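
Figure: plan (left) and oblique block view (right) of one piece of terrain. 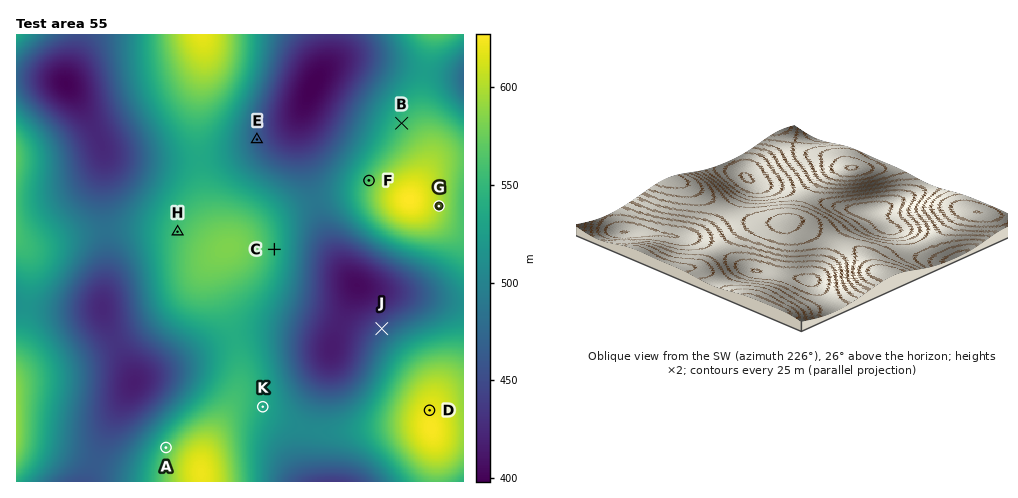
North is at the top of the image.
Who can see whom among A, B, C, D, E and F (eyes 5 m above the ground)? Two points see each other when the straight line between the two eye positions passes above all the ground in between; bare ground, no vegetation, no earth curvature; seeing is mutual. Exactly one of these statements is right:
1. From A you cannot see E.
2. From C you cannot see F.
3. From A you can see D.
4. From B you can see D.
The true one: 1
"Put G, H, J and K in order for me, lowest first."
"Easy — J K H G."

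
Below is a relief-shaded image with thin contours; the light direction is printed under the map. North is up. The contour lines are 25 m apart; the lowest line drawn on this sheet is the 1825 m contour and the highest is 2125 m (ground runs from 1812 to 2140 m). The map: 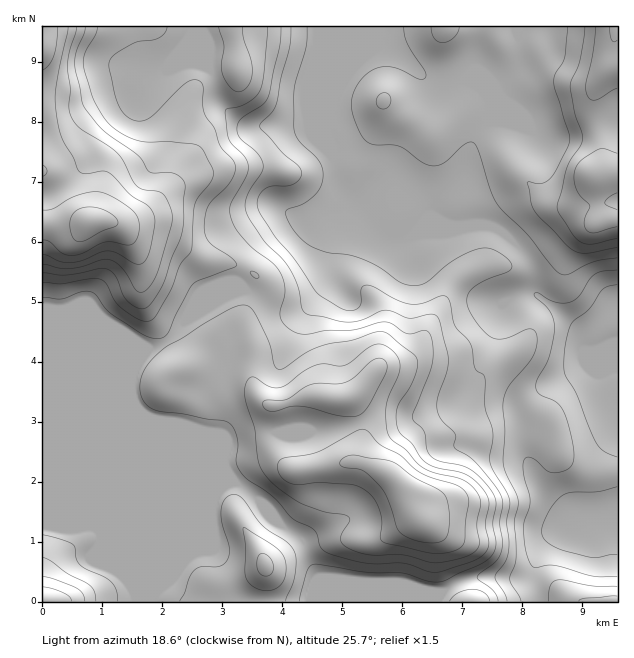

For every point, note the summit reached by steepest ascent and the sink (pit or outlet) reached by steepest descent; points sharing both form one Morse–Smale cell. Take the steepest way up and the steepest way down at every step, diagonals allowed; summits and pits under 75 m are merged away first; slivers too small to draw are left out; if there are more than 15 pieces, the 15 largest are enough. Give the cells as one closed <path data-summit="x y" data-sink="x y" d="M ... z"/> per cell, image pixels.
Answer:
<path data-summit="89 222" data-sink="617 342" d="M331 26l-289 1 0 457 182 2-8 7-6 14-38 39-19 46-1 10 465 0 0-250-30 12-40 22-19 23-4 12 1 32 13 31 38 36-23 16-9 8-12 27-5 5-55 2-14 4-16 11-9 0-26-6-69 0-18-7-10-18-6-19-3-5-20-12-30-34-18-10-7-11-32-33-48-20-11-12-3-6-2-21 6-16 12-15 19-7 23-24 40-24 17-3 40 18 14 0 6-3 13-11 10-14 0-25 3-11 6-9 13-11 9-4 11 0-30-31-4-9-6-24 1-5-6-19 3-9 2-23z"/><path data-summit="422 520" data-sink="617 342" d="M370 220l-9 0-9 4-18 17-4 14 0 25-10 14-13 11-6 3-14 0-40-18-17 3-40 24-23 24-19 7-12 15-6 16 2 21 3 6 11 12 48 20 32 33 7 11 18 10 30 34 20 12 17 39 11 7 9 3 69 0 26 6 9 0 10-7 20-8 52 0 8-7 12-27 9-8 23-16-32-28-12-20-7-19 0-38 22-29 40-22 29-11 2-2 0-8-22 9-9 0-3-7-2-14-13-13-33-24 0-18-5-14-9-12-25-22-7-2-15 0-27 6-26 0-18 8-10 0-11-6z"/><path data-summit="616 27" data-sink="617 342" d="M617 26l-285 1 0 73-2 23-3 9 6 19-1 5 6 24 7 13 27 26 11 15 11 6 10 0 18-8 26 0 27-6 15 0 7 2 12 10 22 24 5 14 0 18 33 24 13 13 2 14 3 7 9 0 22-10z"/><path data-summit="43 601" data-sink="617 342" d="M223 485l-180 0-1 116 109 1 21-56 38-39 6-14z"/>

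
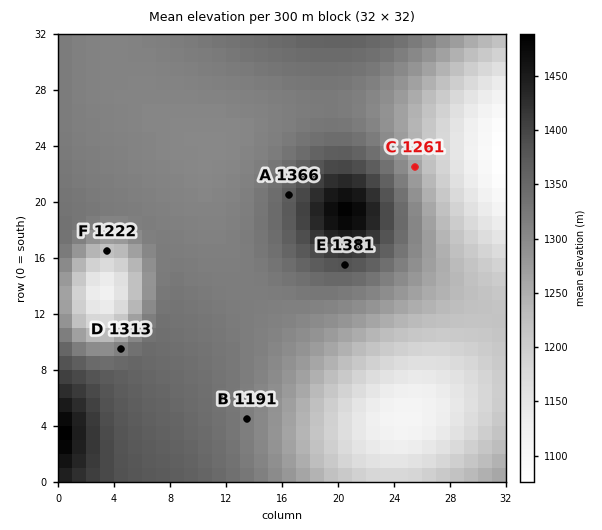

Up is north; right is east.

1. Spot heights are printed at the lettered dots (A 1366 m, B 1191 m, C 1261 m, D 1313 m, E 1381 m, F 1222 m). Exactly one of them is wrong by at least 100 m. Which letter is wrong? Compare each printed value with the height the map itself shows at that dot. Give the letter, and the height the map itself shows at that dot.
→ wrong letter B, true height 1316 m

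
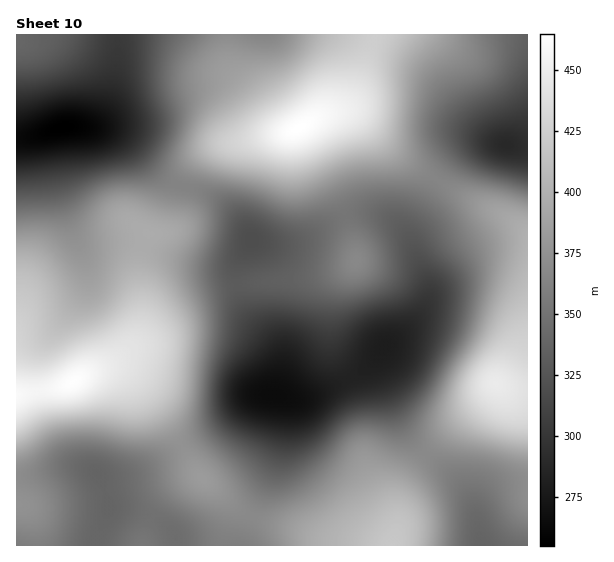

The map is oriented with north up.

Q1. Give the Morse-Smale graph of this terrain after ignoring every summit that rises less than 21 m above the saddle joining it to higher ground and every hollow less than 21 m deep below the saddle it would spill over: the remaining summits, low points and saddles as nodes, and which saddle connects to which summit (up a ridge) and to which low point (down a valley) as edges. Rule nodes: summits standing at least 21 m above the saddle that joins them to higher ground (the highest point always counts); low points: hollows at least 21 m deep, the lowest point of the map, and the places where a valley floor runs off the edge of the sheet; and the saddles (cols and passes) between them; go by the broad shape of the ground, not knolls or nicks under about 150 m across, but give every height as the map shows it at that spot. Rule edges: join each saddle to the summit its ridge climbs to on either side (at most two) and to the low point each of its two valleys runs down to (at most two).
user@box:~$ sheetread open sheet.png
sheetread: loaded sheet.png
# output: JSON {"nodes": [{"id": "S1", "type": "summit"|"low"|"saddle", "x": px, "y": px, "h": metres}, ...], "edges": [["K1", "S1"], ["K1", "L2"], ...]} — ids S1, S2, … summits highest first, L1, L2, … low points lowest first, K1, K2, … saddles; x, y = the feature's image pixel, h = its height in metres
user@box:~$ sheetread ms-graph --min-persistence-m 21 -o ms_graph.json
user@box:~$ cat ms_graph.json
{"nodes": [
{"id": "S1", "type": "summit", "x": 298, "y": 128, "h": 465},
{"id": "S2", "type": "summit", "x": 73, "y": 383, "h": 463},
{"id": "S3", "type": "summit", "x": 495, "y": 384, "h": 448},
{"id": "S4", "type": "summit", "x": 393, "y": 543, "h": 419},
{"id": "S5", "type": "summit", "x": 18, "y": 39, "h": 340},
{"id": "L1", "type": "low", "x": 62, "y": 128, "h": 255},
{"id": "L2", "type": "low", "x": 274, "y": 395, "h": 265},
{"id": "L3", "type": "low", "x": 506, "y": 145, "h": 288},
{"id": "L4", "type": "low", "x": 482, "y": 544, "h": 337},
{"id": "L5", "type": "low", "x": 98, "y": 475, "h": 338},
{"id": "K1", "type": "saddle", "x": 38, "y": 391, "h": 456},
{"id": "K2", "type": "saddle", "x": 426, "y": 455, "h": 368},
{"id": "K3", "type": "saddle", "x": 251, "y": 516, "h": 368},
{"id": "K4", "type": "saddle", "x": 437, "y": 180, "h": 364},
{"id": "K5", "type": "saddle", "x": 182, "y": 185, "h": 363},
{"id": "K6", "type": "saddle", "x": 118, "y": 35, "h": 304},
{"id": "K7", "type": "saddle", "x": 347, "y": 379, "h": 283}],
"edges": [["K1", "S2"], ["K1", "L1"], ["K1", "L5"], ["K2", "S3"], ["K2", "S4"], ["K2", "L2"], ["K2", "L4"], ["K3", "S2"], ["K3", "S4"], ["K3", "L2"], ["K3", "L5"], ["K4", "S1"], ["K4", "S3"], ["K4", "L2"], ["K4", "L3"], ["K5", "S1"], ["K5", "S2"], ["K5", "L1"], ["K5", "L2"], ["K6", "S1"], ["K6", "S5"], ["K6", "L1"], ["K7", "S1"], ["K7", "S4"], ["K7", "L2"]]}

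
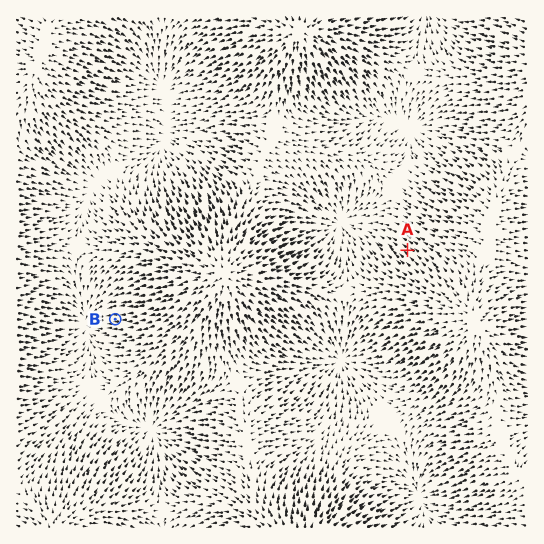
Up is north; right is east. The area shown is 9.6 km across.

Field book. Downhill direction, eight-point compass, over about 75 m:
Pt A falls NW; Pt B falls W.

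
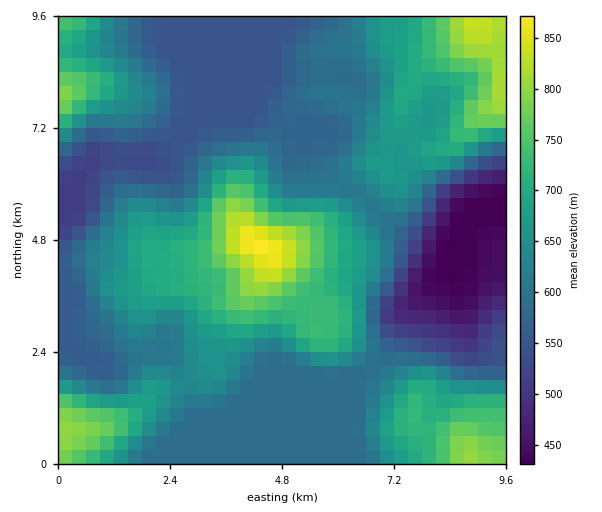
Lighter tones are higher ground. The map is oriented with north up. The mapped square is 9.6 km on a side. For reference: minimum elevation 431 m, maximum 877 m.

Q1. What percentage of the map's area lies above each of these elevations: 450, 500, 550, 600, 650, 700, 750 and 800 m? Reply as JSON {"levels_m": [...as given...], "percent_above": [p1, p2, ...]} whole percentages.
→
{"levels_m": [450, 500, 550, 600, 650, 700, 750, 800], "percent_above": [96, 93, 81, 55, 39, 23, 10, 4]}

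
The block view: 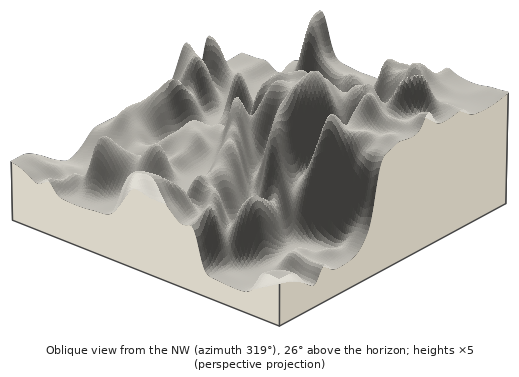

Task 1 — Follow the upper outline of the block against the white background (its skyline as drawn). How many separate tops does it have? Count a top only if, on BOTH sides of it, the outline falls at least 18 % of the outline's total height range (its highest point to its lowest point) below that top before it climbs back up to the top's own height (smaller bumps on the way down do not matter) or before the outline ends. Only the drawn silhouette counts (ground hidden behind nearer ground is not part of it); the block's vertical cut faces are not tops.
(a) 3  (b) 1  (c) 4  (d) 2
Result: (d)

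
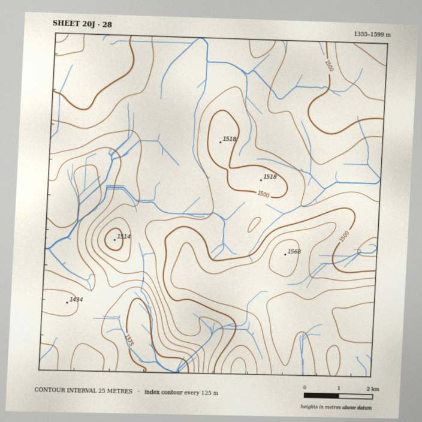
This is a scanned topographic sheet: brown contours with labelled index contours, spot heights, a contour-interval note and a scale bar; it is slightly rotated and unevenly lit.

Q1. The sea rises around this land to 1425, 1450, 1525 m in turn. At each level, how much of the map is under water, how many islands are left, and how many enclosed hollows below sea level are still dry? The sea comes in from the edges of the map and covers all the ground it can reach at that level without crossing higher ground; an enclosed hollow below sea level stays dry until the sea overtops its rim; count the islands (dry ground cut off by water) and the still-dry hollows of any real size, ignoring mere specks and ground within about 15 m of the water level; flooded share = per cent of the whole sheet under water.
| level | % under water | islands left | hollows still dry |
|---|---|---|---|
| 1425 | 15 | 0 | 0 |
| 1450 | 20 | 0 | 0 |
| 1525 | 82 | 0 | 0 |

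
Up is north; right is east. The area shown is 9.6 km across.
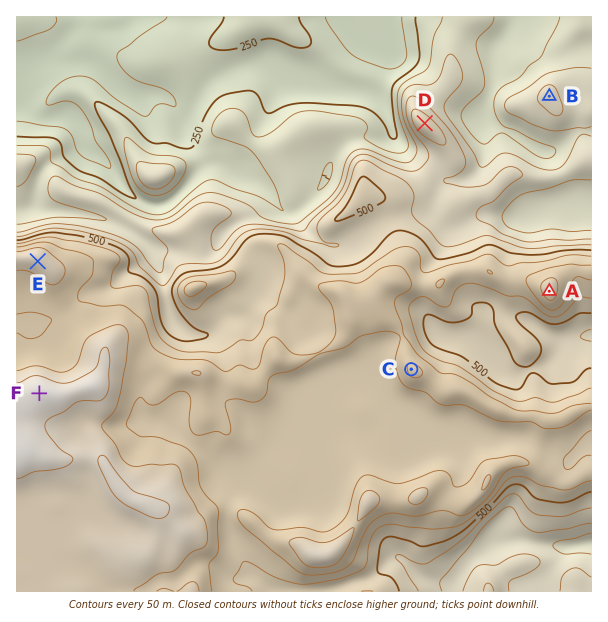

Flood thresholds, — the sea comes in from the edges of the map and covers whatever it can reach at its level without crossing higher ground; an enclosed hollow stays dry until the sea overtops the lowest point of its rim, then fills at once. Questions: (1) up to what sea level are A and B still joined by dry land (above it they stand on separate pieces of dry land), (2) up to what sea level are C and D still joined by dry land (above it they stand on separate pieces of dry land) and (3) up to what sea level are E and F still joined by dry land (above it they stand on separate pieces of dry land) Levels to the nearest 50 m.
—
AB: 350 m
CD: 400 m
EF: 600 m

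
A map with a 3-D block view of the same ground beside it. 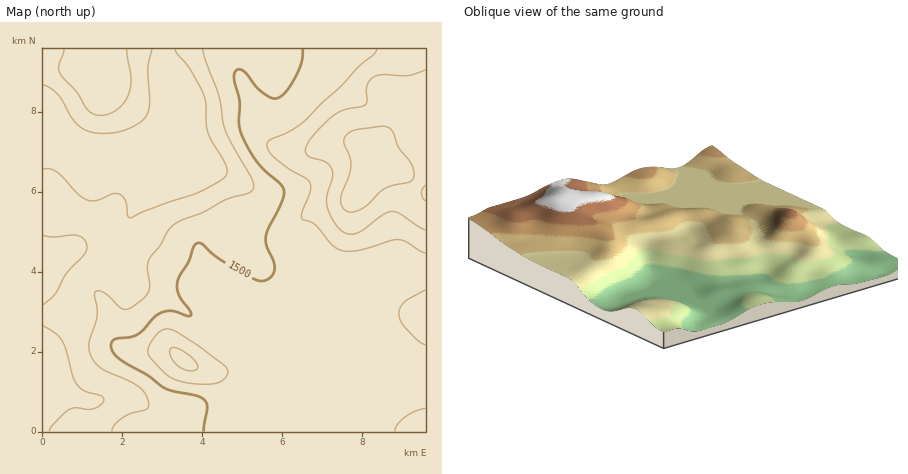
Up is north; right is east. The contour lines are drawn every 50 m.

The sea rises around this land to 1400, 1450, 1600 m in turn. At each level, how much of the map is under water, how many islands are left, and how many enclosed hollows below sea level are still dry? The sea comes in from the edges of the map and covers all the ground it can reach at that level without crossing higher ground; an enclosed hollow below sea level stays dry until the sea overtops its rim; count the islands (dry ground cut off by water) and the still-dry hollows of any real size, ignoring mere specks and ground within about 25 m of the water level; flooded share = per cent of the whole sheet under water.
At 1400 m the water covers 15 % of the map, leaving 0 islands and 0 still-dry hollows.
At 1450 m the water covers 31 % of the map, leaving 0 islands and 0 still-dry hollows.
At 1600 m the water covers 90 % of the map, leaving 0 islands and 0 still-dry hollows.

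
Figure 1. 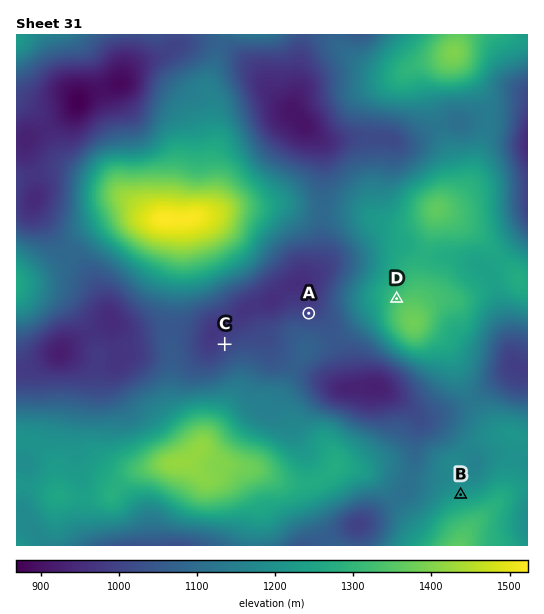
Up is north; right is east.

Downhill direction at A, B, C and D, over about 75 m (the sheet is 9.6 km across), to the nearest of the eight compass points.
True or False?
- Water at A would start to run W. False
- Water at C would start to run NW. True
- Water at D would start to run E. False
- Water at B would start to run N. True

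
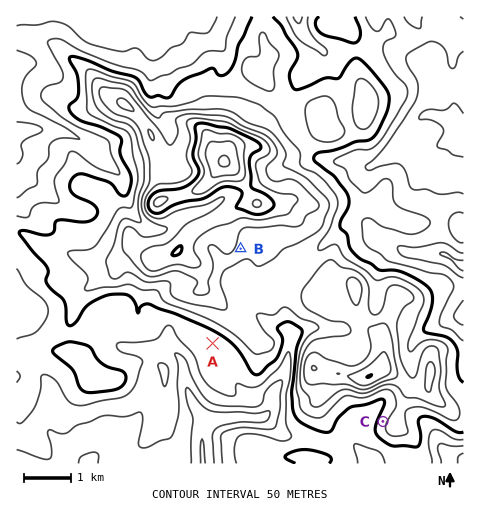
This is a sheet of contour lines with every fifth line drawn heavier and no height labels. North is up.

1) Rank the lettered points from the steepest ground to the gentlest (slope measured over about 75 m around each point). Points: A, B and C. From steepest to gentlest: C B A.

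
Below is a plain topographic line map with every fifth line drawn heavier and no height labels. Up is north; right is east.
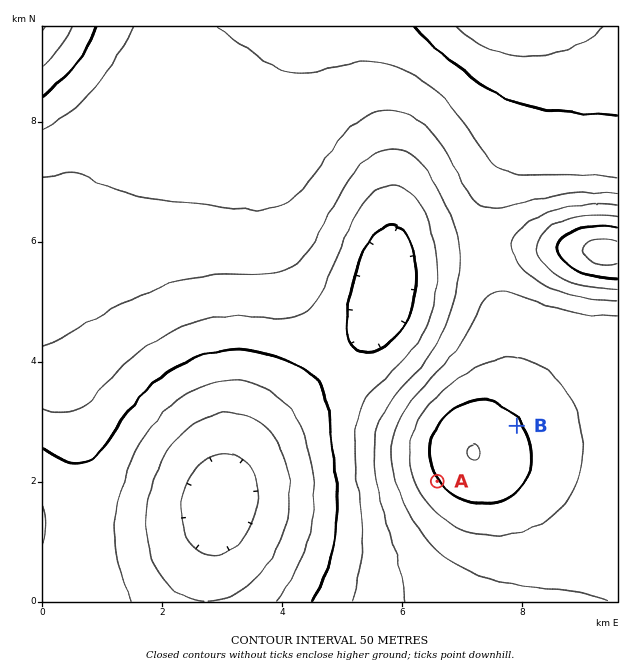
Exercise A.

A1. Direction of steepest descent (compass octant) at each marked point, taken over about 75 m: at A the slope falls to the SW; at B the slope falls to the NE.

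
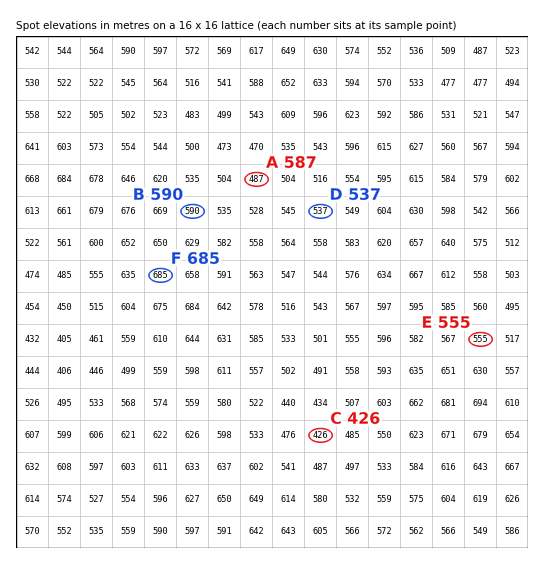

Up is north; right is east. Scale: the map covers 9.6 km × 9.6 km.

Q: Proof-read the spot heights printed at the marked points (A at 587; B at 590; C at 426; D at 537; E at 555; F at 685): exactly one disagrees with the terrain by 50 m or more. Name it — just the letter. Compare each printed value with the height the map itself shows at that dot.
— A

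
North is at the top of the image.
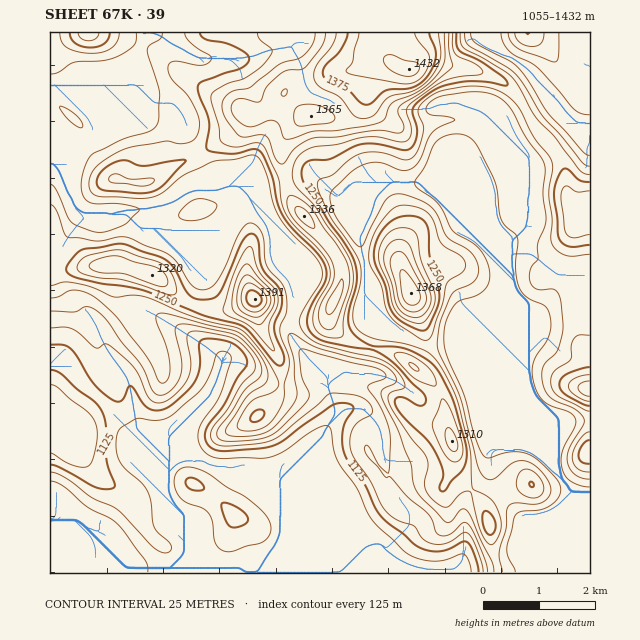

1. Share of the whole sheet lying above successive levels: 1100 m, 88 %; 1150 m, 79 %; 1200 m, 47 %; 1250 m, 21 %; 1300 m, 9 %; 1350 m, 3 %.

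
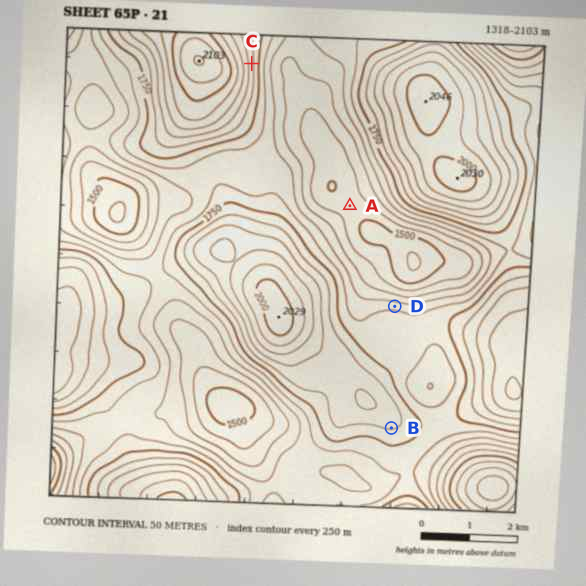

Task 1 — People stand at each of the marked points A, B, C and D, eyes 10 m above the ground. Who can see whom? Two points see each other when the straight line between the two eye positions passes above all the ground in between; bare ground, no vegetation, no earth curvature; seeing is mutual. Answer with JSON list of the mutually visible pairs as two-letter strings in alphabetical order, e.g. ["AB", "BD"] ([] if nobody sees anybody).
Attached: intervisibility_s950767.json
["AC", "AD", "CD"]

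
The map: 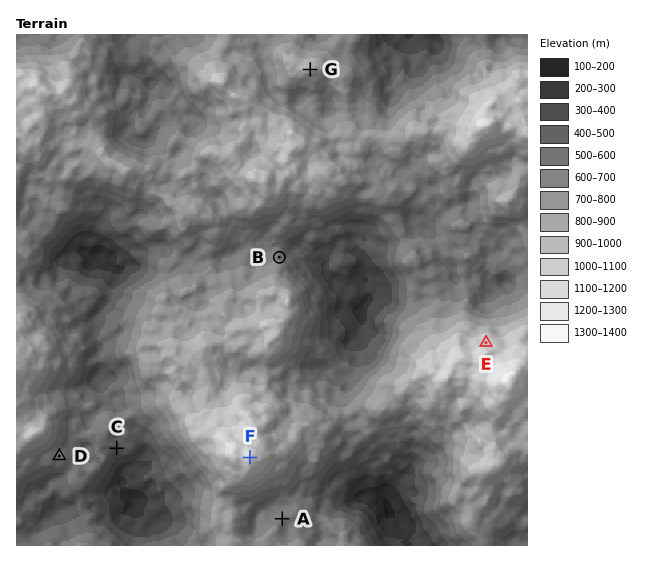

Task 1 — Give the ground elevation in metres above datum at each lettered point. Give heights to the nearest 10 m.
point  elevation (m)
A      660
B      660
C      570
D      710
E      1070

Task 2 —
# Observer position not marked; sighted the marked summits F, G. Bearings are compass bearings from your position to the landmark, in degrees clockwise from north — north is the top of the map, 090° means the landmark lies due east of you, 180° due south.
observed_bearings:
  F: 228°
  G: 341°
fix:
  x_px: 398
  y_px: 324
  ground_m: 660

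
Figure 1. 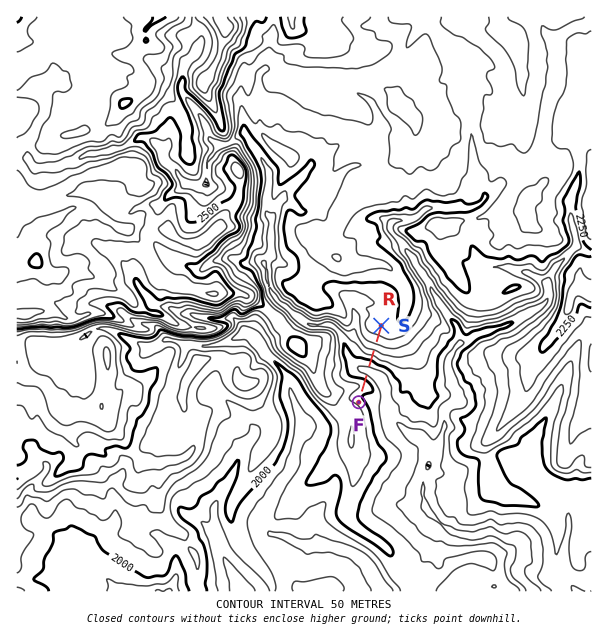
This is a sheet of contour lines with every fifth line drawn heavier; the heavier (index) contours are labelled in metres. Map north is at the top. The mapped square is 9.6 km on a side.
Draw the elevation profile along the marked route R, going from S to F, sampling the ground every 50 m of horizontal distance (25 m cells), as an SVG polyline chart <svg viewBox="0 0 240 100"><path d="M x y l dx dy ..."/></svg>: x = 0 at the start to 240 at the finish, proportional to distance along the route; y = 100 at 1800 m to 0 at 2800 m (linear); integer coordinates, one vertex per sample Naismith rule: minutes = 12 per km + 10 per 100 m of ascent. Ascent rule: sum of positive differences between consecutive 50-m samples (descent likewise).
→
<svg viewBox="0 0 240 100"><path d="M0 57l9 1 9 1 9 1 9 1 9 2 9 1 9 3 9 2 9 3 9 2 9 3 9 3 9 3 9 1 9 2 9 0 9-1 10-3 9-3 9-2 9-1 9 1 9 1 9 1 9 0 9-1 5-1"/></svg>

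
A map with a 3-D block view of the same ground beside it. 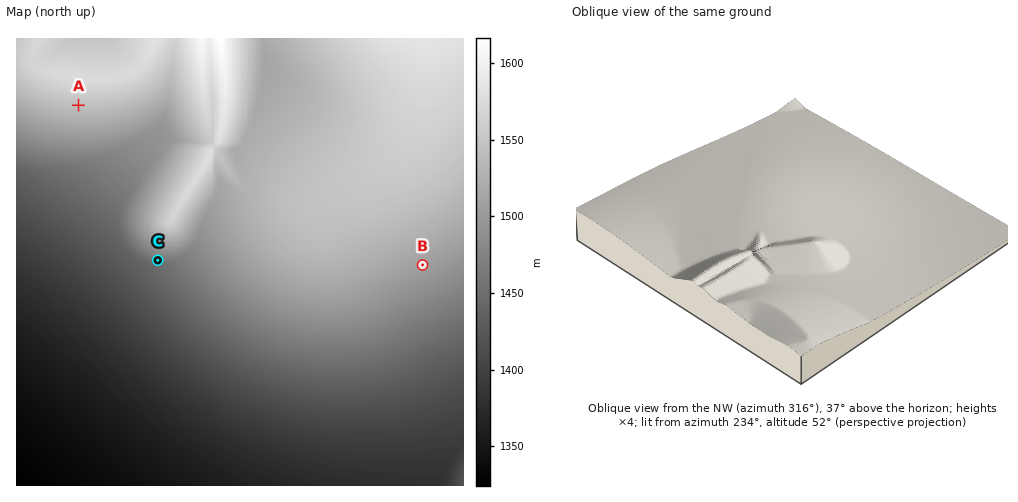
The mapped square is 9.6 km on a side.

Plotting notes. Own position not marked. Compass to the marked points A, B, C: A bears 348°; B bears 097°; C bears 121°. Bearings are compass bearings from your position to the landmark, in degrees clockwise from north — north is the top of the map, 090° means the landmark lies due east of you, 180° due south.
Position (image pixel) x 104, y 227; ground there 1439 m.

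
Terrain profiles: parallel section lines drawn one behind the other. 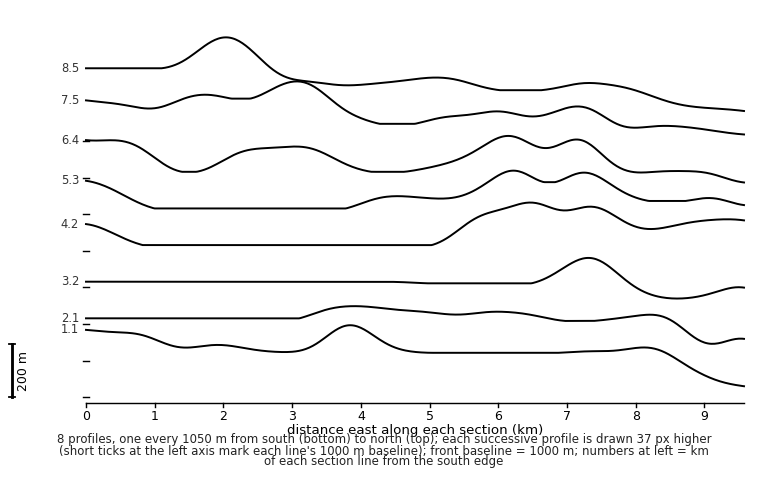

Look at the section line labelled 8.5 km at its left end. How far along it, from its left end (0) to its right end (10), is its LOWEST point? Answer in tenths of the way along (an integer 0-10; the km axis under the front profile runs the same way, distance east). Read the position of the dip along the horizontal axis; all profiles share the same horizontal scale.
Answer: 10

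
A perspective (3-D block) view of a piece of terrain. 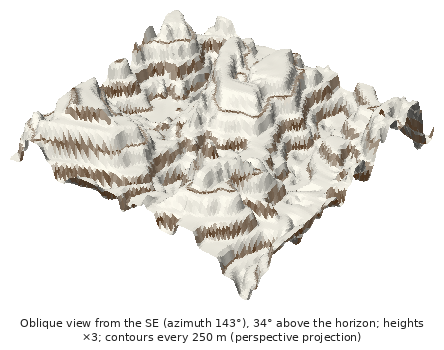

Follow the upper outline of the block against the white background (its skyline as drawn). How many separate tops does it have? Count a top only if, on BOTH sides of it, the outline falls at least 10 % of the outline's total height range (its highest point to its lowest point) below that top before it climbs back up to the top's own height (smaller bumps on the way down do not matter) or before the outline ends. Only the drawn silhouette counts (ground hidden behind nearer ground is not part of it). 2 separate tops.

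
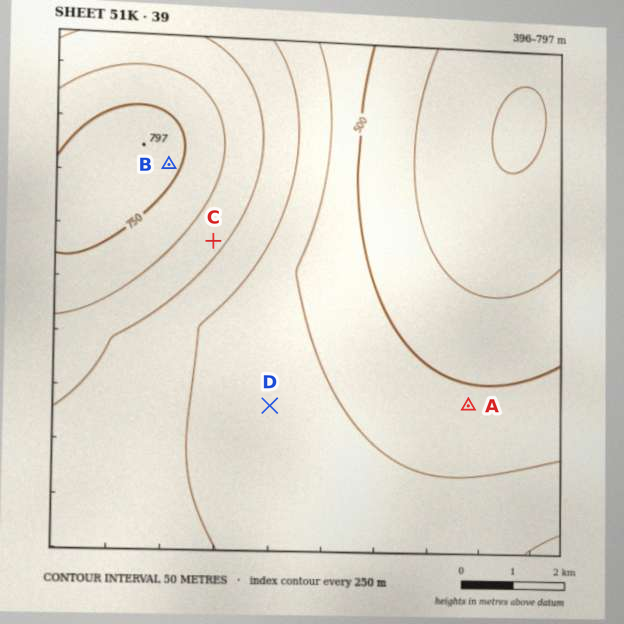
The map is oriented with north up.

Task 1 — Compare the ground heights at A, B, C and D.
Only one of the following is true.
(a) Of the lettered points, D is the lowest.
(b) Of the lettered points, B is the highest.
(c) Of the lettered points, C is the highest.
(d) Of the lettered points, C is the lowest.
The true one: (b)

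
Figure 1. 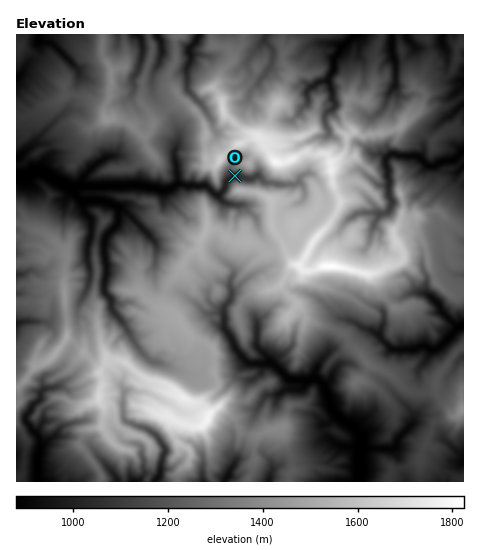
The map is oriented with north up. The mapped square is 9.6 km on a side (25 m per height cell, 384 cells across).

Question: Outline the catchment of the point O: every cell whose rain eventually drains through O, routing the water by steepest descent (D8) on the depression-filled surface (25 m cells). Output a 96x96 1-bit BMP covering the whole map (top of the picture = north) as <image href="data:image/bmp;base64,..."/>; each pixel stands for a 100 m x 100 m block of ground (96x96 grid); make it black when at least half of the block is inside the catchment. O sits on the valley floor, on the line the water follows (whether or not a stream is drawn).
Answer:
<image width="96" height="96" href="data:image/bmp;base64,Qk2+BAAAAAAAAD4AAAAoAAAAYAAAAGAAAAABAAEAAAAAAIAEAAATCwAAEwsAAAIAAAAAAAAA////AAAAAAAAAAAAAAAAAAAAAAAAAAAAAAAAAAAAAAAAAAAAAAAAAAAAAAAAAAAAAAAAAAAAAAAAAAAAAAAAAAAAAAAAAAAAAAAAAAAAAAAAAAAAAAAAAAAAAAAAAAAAAAAAAAAAAAAAAAAAAAAAAAAAAAAAAAAAAAAAAAAAAAAAAAAAAAAAAAAAAAAAAAAAAAAAAAAAAAAAAAAAAAAAAAAAAAAAAAAAAAAAAAAAAAAAAAAAAAAAAAAAAAAAAAAAAAAAAAAAAAAAAAAAAAAAAAAAAAAAAAAAAAAAAAAAAAAAAAAAAAAAAAAAAAAAAAAAAAAAAAAAAAAAAAAAAAAAAAAAAAAAAAAAAAAAAAAAAAAAAAAAAAAAAAAAAAAAAAAAAAAAAAAAAAAAAAAAAAAAAAAAAAAAAAAAAAAAAAAAAAAAAAAAAAAAAAAAAAAAAAAAAAAAAAAAAAAAAAAAAAAAAAAAAAAAAAAAAAAAAAAAAAAAAAAAAAAAAAAAAAAAAAAAAAAAAAAAAAAAAAAAAAAAAAAAAAAAAAAAAAAAAAAAAAAAAAAAAAAAAAAAAAAAAAAAAAAAAAAAAAAAAAAAAAAAAAAAAAAAAAAAAAAAAAAAAAAAAAAAAAAAAAAAAAAAAAAAAAAAAAAAAAAAAAAAAAAAAAAAAAAAAAAAAAAAAAAAAAAAAAAAAAAAAAAAAAAAAAAAAAAAAAAAAAAAAAAAAAAAAAAAAAAAAAAAAAAAAAAAAAAAAAAAAAAAAAAAAAAAAAAAAAAAHAAAAAAAAAAAAAAAPAAAAAAAAAAAAAAAPgAAAAAAAAAAAAAAfgAAAAAAAAAAAAAAfwAAAAAAAAAAAAAA/wAAAAAAAAAAAAAB/4AAAAAAAAAAAAAB/8AAAAAAAAAAAAAB/+AAAAAAAAAAAAAB//AAAAAAAAAAAAAB//gAAAAAAAAAAAAB//gAAAAAAAAAAAAB//gAAAAAAAAAAAAB//gAAAAAAAAAAAAH//gAAAAAAAAAAAD///gAAAAAAAAAAAH///AAAAAAAAAAAAH///AAAAAAAAAAAAH///AAAAAAAAAAAAH///AAAAAAAAAAAAH///AAAAAAAAAAAAA//+AAAAAAAAAAAAAeD+AAAAAAAAAAAAAMAgAAAAAAAAAAAAAEAAAAAAAAAAAAAAAAAAAAAAAAAAAAAAAAAAAAAAAAAAAAAAAAAAAAAAAAAAAAAAAAAAAAAAAAAAAAAAAAAAAAAAAAAAAAAAAAAAAAAAAAAAAAAAAAAAAAAAAAAAAAAAAAAAAAAAAAAAAAAAAAAAAAAAAAAAAAAAAAAAAAAAAAAAAAAAAAAAAAAAAAAAAAAAAAAAAAAAAAAAAAAAAAAAAAAAAAAAAAAAAAAAAAAAAAAAAAAAAAAAAAAAAAAAAAAAAAAAAAAAAAAAAAAAAAAAAAAAAAAAAAAAAAAAAAAAAAAAAAAAAAAAAAAAAAAAAAAAAAAAAAAAAAAAAAAAAAAAAAAAAAAAAAAAAAAAAAAAAAAAAAAAAAAAAAAAAAAAAAAAAAAAAAAAA="/>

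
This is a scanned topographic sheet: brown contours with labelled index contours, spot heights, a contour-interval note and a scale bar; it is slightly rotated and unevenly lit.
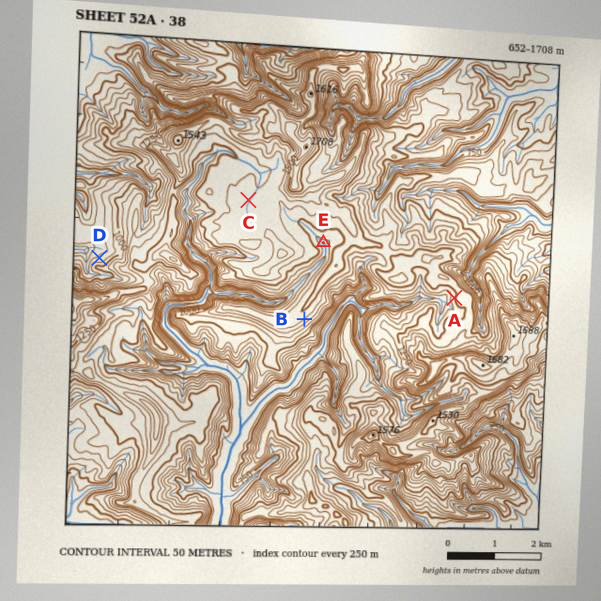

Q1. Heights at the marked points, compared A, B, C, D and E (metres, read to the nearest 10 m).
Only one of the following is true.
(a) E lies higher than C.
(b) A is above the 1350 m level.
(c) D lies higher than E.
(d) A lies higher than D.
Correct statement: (d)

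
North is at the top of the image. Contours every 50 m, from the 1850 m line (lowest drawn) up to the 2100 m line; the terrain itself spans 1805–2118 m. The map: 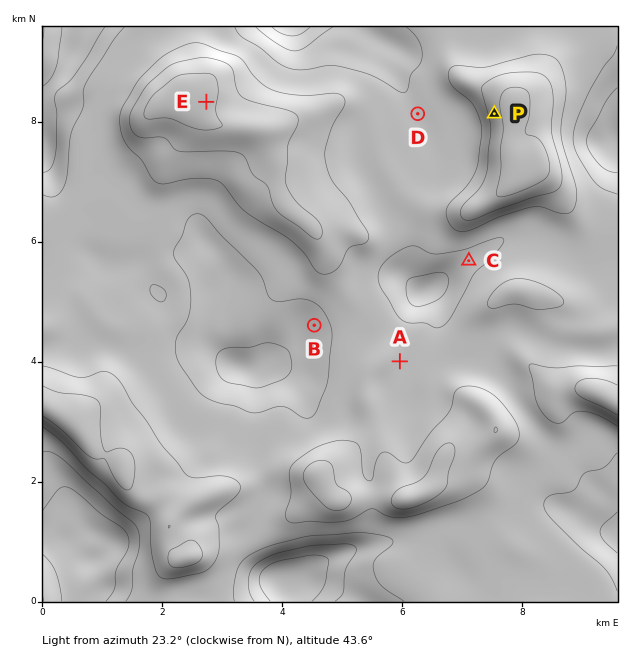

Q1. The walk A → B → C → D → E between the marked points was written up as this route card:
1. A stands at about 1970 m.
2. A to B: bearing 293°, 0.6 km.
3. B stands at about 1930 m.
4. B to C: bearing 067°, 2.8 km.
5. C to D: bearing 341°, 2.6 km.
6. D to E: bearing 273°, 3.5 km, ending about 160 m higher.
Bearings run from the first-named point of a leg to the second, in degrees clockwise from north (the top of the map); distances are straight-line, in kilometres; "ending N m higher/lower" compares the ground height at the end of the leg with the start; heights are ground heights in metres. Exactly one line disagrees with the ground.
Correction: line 2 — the distance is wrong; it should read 1.5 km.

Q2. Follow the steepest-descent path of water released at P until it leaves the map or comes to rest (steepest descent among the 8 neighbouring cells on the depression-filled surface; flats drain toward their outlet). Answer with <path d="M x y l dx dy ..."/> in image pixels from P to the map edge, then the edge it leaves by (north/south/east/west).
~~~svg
<path d="M494 114l-21 0-1 1-3 0-2 2-6 0-1 1-11 0-7 5-17 0-13-17-8-16-3-3-4-11-3-3-3-6 0-19-5-5-6 0-1-1-3 0-15-15"/>
exit: north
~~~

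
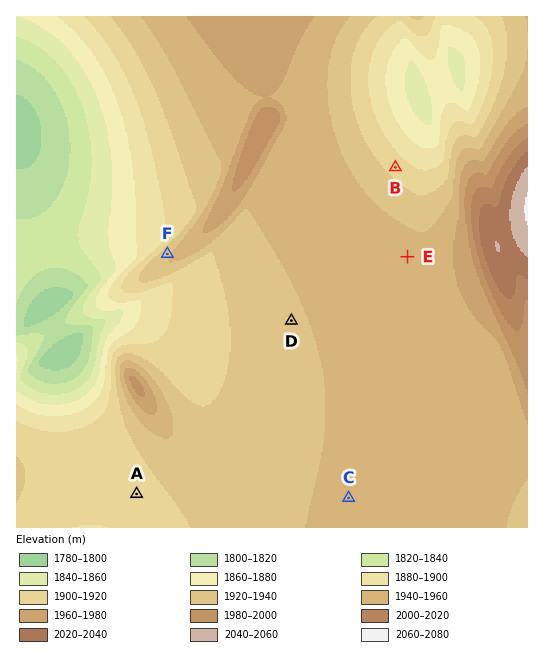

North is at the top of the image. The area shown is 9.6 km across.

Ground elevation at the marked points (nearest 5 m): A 1915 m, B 1910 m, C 1945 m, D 1935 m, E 1950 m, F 1935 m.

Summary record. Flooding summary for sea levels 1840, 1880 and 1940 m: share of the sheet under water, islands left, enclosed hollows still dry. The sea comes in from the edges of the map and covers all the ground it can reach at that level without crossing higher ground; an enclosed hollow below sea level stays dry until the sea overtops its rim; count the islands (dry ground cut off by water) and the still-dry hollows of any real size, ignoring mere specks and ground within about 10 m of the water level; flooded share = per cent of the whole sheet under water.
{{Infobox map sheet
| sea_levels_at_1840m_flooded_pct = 9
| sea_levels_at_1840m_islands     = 0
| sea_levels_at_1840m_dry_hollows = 0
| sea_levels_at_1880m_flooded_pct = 15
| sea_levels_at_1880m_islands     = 0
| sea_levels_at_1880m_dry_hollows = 1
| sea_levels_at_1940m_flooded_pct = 58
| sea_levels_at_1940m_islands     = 1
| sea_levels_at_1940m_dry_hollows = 0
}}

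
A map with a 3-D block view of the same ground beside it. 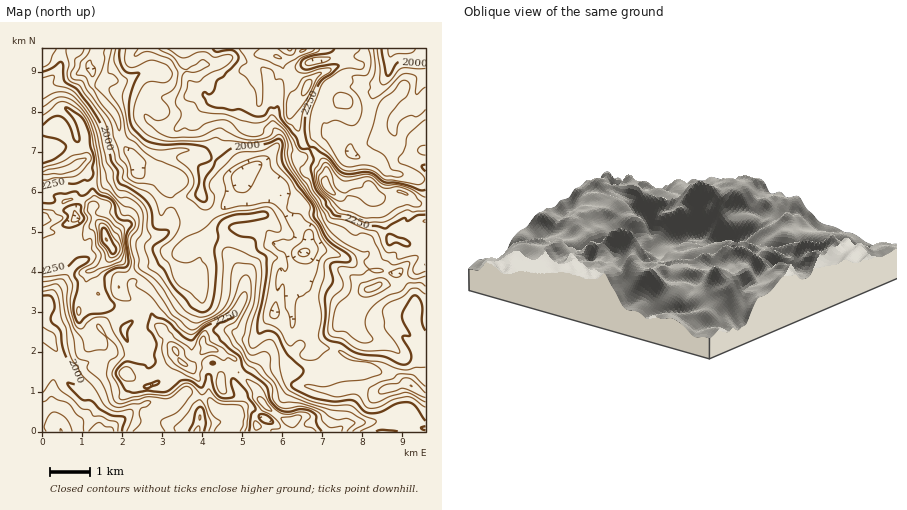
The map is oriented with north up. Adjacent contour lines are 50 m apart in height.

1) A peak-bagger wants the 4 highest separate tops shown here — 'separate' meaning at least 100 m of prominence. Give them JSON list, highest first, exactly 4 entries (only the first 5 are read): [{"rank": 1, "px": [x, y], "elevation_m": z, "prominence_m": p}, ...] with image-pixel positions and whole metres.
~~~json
[{"rank": 1, "px": [106, 240], "elevation_m": 2552, "prominence_m": 767}, {"rank": 2, "px": [326, 186], "elevation_m": 2491, "prominence_m": 539}, {"rank": 3, "px": [308, 86], "elevation_m": 2429, "prominence_m": 177}, {"rank": 4, "px": [176, 350], "elevation_m": 2413, "prominence_m": 190}]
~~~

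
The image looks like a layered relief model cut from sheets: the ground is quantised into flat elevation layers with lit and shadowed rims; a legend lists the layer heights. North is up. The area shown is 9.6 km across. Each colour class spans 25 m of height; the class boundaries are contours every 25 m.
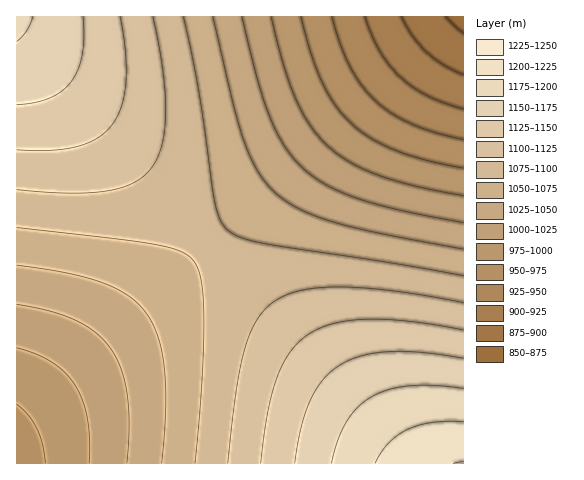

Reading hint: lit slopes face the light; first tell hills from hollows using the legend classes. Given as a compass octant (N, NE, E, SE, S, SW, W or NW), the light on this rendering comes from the SW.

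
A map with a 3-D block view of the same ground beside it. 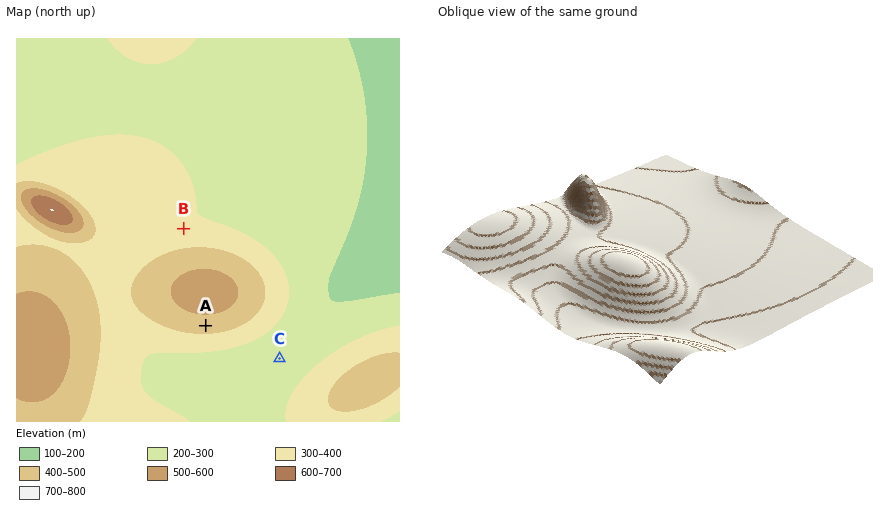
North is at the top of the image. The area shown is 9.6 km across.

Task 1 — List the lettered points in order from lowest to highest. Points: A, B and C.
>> C B A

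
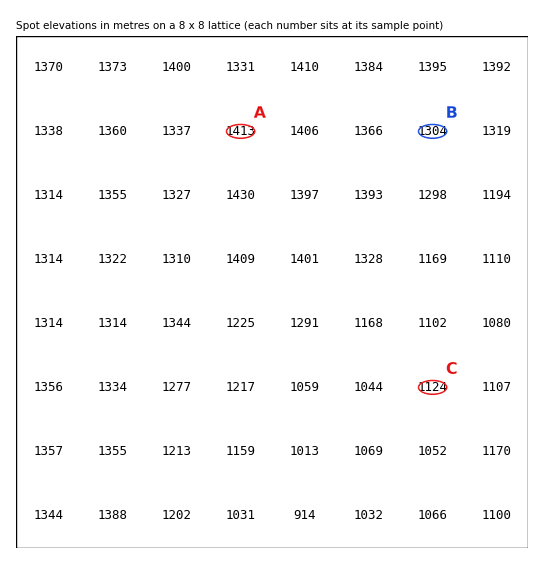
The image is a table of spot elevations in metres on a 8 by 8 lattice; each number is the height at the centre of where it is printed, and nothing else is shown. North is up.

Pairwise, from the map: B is lower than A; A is higher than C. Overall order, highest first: A B C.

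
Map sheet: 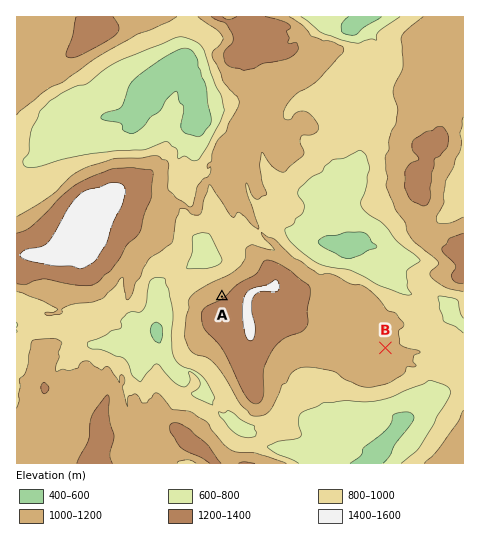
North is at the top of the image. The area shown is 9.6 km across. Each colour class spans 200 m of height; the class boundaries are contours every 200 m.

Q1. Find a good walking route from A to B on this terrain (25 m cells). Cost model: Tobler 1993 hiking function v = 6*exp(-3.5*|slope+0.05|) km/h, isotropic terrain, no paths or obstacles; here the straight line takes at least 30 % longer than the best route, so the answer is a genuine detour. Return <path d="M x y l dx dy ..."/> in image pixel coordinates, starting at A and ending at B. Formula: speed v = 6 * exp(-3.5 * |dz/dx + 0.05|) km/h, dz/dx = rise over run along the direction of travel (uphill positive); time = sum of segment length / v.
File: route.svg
<path d="M222 297l16-17 3-1 4-5 7-3 11-11 2-1 6 0 21 11 5 4 16 9 29 29 9 4 25 25 5 2 4 5"/>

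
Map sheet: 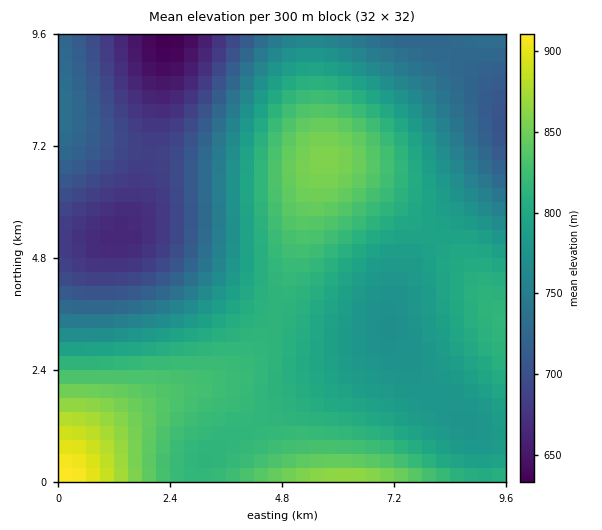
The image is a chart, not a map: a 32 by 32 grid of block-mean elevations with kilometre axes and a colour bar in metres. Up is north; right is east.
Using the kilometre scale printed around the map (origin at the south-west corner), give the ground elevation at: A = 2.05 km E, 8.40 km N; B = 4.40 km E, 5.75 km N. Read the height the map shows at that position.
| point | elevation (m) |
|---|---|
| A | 655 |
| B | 815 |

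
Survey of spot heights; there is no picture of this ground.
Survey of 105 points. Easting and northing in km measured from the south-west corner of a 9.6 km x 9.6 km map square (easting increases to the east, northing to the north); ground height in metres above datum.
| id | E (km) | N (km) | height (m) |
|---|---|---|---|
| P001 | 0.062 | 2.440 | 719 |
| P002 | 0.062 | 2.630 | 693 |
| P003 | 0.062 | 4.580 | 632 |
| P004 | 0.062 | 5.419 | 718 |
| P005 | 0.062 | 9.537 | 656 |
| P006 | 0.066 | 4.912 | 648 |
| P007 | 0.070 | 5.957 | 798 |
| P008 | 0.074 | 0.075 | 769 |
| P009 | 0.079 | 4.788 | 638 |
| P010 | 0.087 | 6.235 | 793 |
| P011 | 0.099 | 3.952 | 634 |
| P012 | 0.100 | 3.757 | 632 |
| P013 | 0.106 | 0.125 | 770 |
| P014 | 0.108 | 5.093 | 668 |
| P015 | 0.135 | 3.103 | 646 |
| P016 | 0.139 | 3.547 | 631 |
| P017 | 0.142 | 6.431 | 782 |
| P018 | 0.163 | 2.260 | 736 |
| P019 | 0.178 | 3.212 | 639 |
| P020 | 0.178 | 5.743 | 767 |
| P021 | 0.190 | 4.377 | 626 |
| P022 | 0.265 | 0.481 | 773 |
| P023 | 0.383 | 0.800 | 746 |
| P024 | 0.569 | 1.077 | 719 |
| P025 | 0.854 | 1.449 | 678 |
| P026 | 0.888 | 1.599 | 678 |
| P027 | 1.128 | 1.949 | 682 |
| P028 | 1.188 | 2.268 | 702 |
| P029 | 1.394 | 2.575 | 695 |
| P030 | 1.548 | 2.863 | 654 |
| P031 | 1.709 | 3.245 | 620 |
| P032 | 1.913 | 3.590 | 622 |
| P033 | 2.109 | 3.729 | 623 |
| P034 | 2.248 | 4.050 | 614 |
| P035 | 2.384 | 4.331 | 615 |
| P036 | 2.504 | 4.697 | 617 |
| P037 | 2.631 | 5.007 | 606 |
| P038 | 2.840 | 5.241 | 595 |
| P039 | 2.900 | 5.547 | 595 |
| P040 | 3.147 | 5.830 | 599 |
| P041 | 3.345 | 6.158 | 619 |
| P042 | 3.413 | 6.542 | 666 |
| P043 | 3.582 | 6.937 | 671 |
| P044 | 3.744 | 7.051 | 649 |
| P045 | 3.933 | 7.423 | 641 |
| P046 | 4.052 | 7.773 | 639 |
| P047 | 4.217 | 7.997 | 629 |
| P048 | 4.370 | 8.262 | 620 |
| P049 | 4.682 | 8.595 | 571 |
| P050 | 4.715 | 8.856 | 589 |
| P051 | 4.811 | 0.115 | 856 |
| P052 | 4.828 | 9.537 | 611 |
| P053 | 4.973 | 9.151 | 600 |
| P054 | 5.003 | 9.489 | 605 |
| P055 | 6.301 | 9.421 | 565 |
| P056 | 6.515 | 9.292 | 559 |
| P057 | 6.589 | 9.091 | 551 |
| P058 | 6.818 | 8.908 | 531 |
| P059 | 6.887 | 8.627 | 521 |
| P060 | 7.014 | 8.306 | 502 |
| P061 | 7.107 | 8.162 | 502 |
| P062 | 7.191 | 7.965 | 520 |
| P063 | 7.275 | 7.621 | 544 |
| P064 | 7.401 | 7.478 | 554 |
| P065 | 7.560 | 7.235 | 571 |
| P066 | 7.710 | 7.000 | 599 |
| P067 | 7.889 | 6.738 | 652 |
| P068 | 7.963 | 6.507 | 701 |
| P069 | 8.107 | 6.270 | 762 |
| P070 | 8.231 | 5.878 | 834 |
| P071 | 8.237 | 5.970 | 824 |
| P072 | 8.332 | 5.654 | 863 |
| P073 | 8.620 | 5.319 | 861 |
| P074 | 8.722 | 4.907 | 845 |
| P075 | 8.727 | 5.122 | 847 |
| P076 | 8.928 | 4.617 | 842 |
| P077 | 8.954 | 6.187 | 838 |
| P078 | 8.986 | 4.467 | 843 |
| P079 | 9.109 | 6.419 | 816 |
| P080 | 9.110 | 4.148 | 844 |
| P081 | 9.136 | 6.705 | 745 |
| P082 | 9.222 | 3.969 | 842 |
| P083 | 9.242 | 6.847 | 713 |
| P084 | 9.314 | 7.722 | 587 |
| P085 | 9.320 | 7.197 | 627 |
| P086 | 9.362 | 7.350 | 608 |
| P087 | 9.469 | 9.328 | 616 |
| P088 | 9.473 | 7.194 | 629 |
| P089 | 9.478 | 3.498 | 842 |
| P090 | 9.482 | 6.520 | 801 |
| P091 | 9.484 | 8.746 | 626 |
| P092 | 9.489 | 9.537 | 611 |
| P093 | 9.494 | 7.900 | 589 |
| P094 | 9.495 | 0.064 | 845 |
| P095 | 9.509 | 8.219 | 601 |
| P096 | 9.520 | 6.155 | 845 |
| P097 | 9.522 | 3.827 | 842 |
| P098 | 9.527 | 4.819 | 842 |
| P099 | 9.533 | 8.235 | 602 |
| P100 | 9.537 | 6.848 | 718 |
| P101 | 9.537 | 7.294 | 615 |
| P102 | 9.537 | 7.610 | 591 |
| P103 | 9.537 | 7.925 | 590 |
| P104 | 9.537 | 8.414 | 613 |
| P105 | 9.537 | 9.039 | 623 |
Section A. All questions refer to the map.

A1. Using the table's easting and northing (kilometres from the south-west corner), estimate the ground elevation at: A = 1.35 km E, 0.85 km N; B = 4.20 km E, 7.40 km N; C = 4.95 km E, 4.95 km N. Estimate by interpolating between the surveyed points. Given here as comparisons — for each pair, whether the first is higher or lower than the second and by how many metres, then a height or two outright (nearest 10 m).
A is higher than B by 150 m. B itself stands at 610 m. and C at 650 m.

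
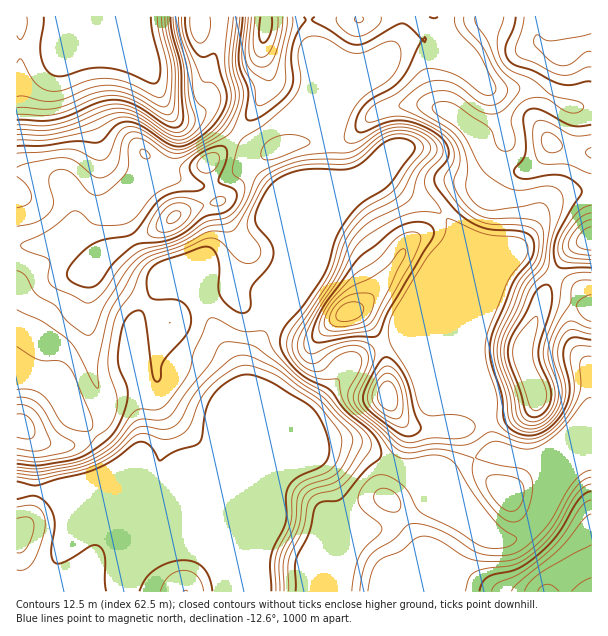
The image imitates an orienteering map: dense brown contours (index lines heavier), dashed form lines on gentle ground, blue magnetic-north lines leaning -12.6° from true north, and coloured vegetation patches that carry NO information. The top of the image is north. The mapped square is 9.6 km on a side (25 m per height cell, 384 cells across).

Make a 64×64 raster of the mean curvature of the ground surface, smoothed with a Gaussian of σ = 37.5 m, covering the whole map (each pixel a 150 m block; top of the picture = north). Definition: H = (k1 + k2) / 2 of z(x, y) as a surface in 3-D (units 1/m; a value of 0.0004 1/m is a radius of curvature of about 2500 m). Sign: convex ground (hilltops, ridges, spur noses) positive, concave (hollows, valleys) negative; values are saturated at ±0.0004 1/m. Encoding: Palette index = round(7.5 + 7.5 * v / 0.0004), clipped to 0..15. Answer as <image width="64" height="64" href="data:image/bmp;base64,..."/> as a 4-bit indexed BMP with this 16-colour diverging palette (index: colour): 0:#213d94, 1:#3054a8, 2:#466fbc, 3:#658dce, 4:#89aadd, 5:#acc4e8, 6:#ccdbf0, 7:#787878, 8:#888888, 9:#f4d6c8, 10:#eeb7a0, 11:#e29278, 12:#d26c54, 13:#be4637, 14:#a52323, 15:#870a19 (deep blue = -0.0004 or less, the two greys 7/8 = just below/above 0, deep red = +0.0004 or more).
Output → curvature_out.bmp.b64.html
<image width="64" height="64" href="data:image/bmp;base64,Qk12CAAAAAAAAHYAAAAoAAAAQAAAAEAAAAABAAQAAAAAAAAIAAATCwAAEwsAABAAAAAAAAAAlD0hAKhUMAC8b0YAzo1lAN2qiQDoxKwA8NvMAHh4eACIiIgAyNb0AKC37gB4kuIAVGzSADdGvgAjI6UAGQqHAHdmZ4mXV3aIibu2V3d2B8x3dzaaqHd3d3Z4q6m8yXeJh3d3iZdXdniau6Rnd3UJ3Hd3Roqph3d3d4m7qavKh3iYd3iaqFd3VoqqhHd4dBrsh3dGi7mHd3eImaqHiruXd7l2ZompV3d2RFRHd4h1G+2Xd1WKuoiHiJmYd1RYu6l3unZGV5lnd3d3d3d3h3YJ3bd3dHmZiZmaqoZEMjWLuoe6hkd2d3d3d3d3d3d3dwSsyWd1Vnd5q7upYiIyIli7mKunR3d3d4iIiHd4d3d3UGrLd3dFVWirqoUlc2VBJpuoq7lHd3d4iIiIiIiIiHdwKLyWdlVVZ5mFI3c1mWMDi7m8yTd3iHh4iIh4iIiIiHIYzKdmd4iIdSNndDi7k0Bry5u1V3eHd3iHiHiHh4iHcknduXiZu7ljd3dhetyjYDnNRlR3d3d3d3d3d3d3d3dza925iavMuUd3dxas3bVVCM0BE2d3d3d3d3d3d3d3d3Rbu5iJq7umR3dzWs3ct0cUrQIwAANnd3d3d3d3d3d3dyV3ZnmqqGR3d1SbzLu4R3B8aZdUIABnd3l3d3d3d3eHcxI0aJmGRnd3N6qod4dndhi97c3bgwF3eIZ3d3eHeIh3dCRnmHVCESFXh2Q0VHd3dL3u///rgAZXhVZ3d4iIiId3NWd2RHl0NFZlNEIzJ3d3q8zN7u7YECeHd4d3eIiIiHdGVUIlvbmIiYYxI1UgV3eruXd4netSR5mIdnd3iIiHdkUyACjf283tyWVoqoMFd8y4VEV762RpqZhld3d4d3d0QyIjfP2pve7ad53/6TBn3adUVXrbdoqpiGR3d3d3d2E0Z4rf+mV5mGVFjf/+ggfLlkZli8p2m6l3Y3d3d3d1AUi97//5MDM0Z0FZ7/+2IJl2V1ebuWaaqXdjV3d3diAkeszf//gEd3d3QDfP/7dDZmV2WLuXZoqqmHUVd3dCJGiZh43/6Ad3d3cQSN/+p1RVZnVpu4ZniZqpl2IkMjNHvKdDSv/VB3d3dwN7/9uGQ1Z3ZWm6ZFeIiZqpmFRGVGz9ljEn77BHd3d1Bq79qGUzZ4h2ebljd4iHiJmYdnh2r/t0IAW9cHd3eHIo3/t1QzOJmHZ5uWN3eId3eId3eYi/+mMQBKomd3d3cUnv+mQyI4iHZnm6Y3dpmHd3Znd3iK7rdSEmqDd3eIdxSe/7hSE1iHZmebp0Z2mqmHZmiHZni97KdWmUV3eIeHMovv6mMlh3d3iaunRGabupdmeah1VXrv/suoFXd4iIdgaL7shDfId3iZq5ZEV5q7llaKqYZDNb///8cSd3h4d3BGnO2lSeiHd3ial1VniaqGaJqZhnISbf//2mBneIiHdBV63rZY14h2ZnmYZmd4mWV5mYh2dxE43svMpAd3iHd3BXret0aHeJh3iqh3d2RVZnmYd2Z3YCWbmKzZBXeIh3cke+7HNmZ4mqq7qHdlN3d3WZh3ZXd0A3uoi9tgd4iHd1F6zbchJmeJq8yph1MGd3dIiIiEZ3cAarh5zaMneId3cTeKqEIndmZ4q7qYUwAEZzeImqhHh2BauXet2AV3h3d3Akarl2mYdmaKu7uFQyABNomrukd3cFq5dp3qUGd3d3dgFb/9yqqYdnirzLu5dUIliau5R4hxWsp2jOyXJ3d2ZTAUr//5maqXZ4iavf/acySImYRneHUZuoeKzcuEYwEiIiN77/h3iZl2ZmZ6//6lNXdmNXeHdwarmHmry4QTeYd2VEac5mZomYdmVEa//9h5p0IXd4iHUIqpiIiHU1i8uqqGRGm2ZVaJh3dlRI3/67/7cgd3d4dzOamHdlQ0jO26qYdUaIdVZ4mHeIdUWcyov/+2BXd4h3cjeHd2VEe9yoiHZVVmZ2Z5qYZ5qXVFVUNpztkwd3iHd3QUZ4h3isuXZ3dlVmZmd5q6hmeah1MyJERYu3AEd3d3d2I3mqq7uXd4qpZmZniZq7mGVXiGZmactjR6pzAAAAEVdxWLzLmYiJq8qHZniqqqqXZVaJmaq//9Y1nMp2ZniXEnYWmpdnmqmZmZh3irqqqphlVpzu2pz/+kR8/su7u8yAJ0FEMjerl2VYu5mrqYmqqXVYz/+kJa/8dFjO7d3LzsUAIAAASMyGQ1nduaupd4mphmnv+1AAN72mRXmql3ed6SAAABR73IZEWu64iZhmeJqYi//HAAESbNtkRVVndkz+lTNGis3Ll2V73IZndlVWeaqt7IMAJkE43rc1d3d3Kf/8ur3v7LmIiKy4VEVlVEVnmrzJUQBrggOe+3JHd3dTv//t7/7Ll2eKy4U0RXZVVVaJqoZBAZ/EAVvtuDV3d3JazLvMy7p1M1ioZFVWh2VVVneHZTECr9YRSKzMknd3dyRniZmZqWMiNVVFZmaYZVVmZmZUQgKf1iN5mby1Z3d3dCRniImYUyNVRFaIdahmVmZmZVVTAo3GNaypmpRXd3d3YleJiHZDNohleal1qGZmZmZlVmMBfcYkv+uoYmd3d3d1R5l2VDNZy5iby4W4Zmd2ZmZ3YgKe1hOf/rhBd3dENHc3mGVVM2vduqvMlrhmd3d3d3dSFL/nEX3/2EFXUmmFI0eXZ2RFiru6mauYuXZniId3d0In7/gQS//pQyM2m7hkV4d2RniYeKuHeIi5dmeId3d3Mjn/+SA5//pVeIm8y5d4mHZ5qpdWm4VVeMqHZ3d3d3cySv/pICjv+mabu83dypmZh4vLllWblndn"/>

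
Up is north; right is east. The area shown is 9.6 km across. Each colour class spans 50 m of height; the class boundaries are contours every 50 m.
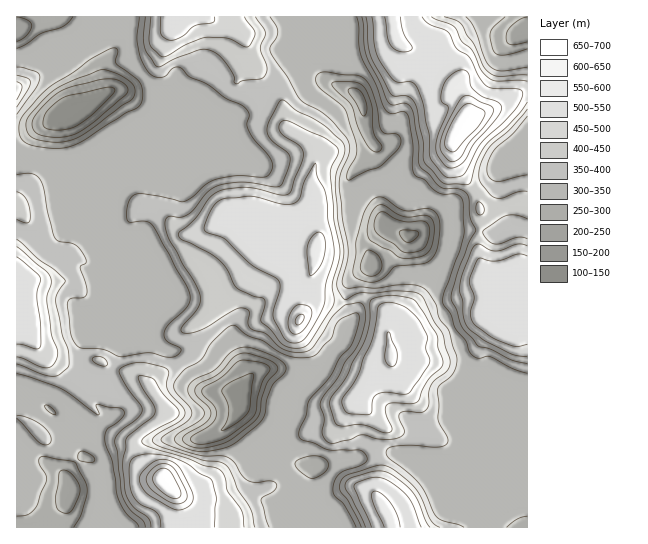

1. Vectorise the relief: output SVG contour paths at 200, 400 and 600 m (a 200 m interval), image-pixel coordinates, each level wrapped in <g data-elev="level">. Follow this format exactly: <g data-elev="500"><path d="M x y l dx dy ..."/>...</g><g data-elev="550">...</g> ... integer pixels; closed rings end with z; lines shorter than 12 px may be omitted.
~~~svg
<g data-elev="200"><path d="M195 444l-4-3 1-4 19-12 5-10-2-9-12-12 0-3 1-3 18-10 19-17 19 1 10 4 1 4-8 13-5 15-1 13-4 7-29 21-17 5z"/><path d="M406 253l-4-2-8-7-13-7-6-6 0-10 4-8 6-1 9 6 8 3 20 0 6 4 1 9-4 13-7 4z"/><path d="M49 137l-13-4-3-5-1-6 9-13 17-16 15-7 30-7 14 1 10 6 1 5-3 4-42 35-16 6z"/><path d="M363 116l-14-23 0-4 8 0 6 6 4 14-1 5z"/></g><g data-elev="400"><path d="M255 527l-5-18-12-19-7-19-5-6-6-3-17-2-38-12-12-6-1-3 4-4 26-16 3-4 0-4-17-21-2-7 3-10-2-4-7-3-21-4-15 4-4 3-1 2 8 16 14 19 1 5-6 8-17 14-4 5 0 4 3 11 5 44 7 13 13 11 2 6"/><path d="M440 527l-9-6-10-24-8-12-20-16-12-4-34 10-4 3-3 5 0 8 8 10 13 26"/><path d="M331 443l19-3 12-5 21 4 11 0 7-2 3-6-5-12 0-5 6-3 16 2 5-3 3-5 0-12 2-7 4-6 12-10 3-9-7-27-9-13-11-23-4-4-6-2-16-1-23 2-13 0-15 7-5-5-4-6 0-6 6-22 1-11-6-31-3-37 2-11 7-17 0-8-3-5-16-15-12-8-16-7-11-9-4-2-3 2-9 17-3 11 4 9 15 12 4 6-1 10-7 18-8 2-33-5-23 4-11 7-13 16-5 5-8 3-10-1-4 1-2 4 0 5 4 13 25 43 6 15 0 5-2 7-16 18-1 3 2 3 7 0 11-3 34-21 8-1 6 3-1 12 3 6 15 5 17 15 10 3 10 0 6-1 4-4 18-29 12-12 15-3 5 2 2 6 0 8-6 23-5 9-9 11-7 16-14 17-3 7-1 4 4 13-2 15 4 7z"/><path d="M102 366l5-1-2-6-7-3-5 2 1 4z"/><path d="M17 364l25 10 12 2 5-1 8-6 2-7-1-12-6-15-6-34 2-8 7-12-10-11-16-11-22-20"/><path d="M527 239l-10-2-15 6-7 1-7-3-5-8 2-4 21-13 9-1 12 4"/><path d="M17 219l10 4 3-2 0-4-1-10-3-8-4-5-5-2"/><path d="M527 191l-9 1-16 6-7 0-5-4-8-9-3-10 2-12 8-15 21-19 17-20"/><path d="M17 107l11-18 2-7-3-4-10-3"/><path d="M527 75l-28 1-9-3-7-7-9-22-7-9-5-10-5-4-13-4"/><path d="M145 17l-2 20 1 9 3 7 10 13 4 0 14-8 23-8 9 0 8 3 8 6 9 14 3 5-1 4 3 2 6-3 19-3 5-7-1-6-6-16 5-16-10-16"/><path d="M362 17l4 38 14 27 7 19 6 4 13-2 4 3 3 5 6 32-1 18 2 5 21 21 20 2 5 4 2 4 2 20 6 13-7 13-9 23-9 31 10 29 17 20 13 3 22 11 14 4"/></g><g data-elev="600"><path d="M173 503l8 0 5-2 1-4-1-6-13-24-7-3-7 0-10 9-3 5 1 4 6 9z"/><path d="M297 325l2 0 3-3 2-4-1-3-2-1-4 3-2 5z"/><path d="M449 161l6 0 6-4 9-15 12-13 10-14 2-5-3-4-22-10-4 0-4 3-14 26-7 17 1 9z"/></g>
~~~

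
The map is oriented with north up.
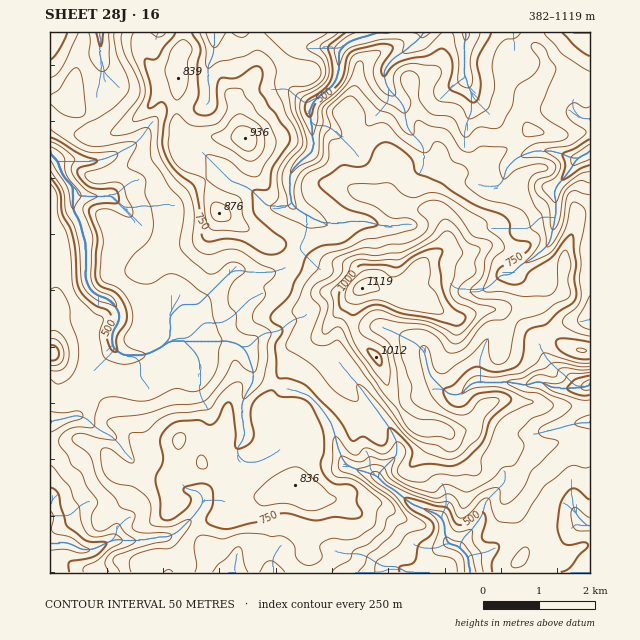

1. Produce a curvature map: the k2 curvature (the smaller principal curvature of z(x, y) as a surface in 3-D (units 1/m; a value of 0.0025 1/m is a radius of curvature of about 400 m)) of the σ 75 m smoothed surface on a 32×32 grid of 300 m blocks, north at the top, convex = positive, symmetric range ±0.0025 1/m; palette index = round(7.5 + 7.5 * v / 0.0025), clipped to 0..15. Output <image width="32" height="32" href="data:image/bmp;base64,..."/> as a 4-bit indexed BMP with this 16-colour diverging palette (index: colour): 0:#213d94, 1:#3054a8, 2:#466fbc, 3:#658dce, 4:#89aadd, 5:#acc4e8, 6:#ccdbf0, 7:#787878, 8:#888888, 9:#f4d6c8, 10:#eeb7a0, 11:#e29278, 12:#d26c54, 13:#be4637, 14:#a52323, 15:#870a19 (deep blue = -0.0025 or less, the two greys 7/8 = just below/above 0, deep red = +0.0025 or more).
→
<image width="32" height="32" href="data:image/bmp;base64,Qk12AgAAAAAAAHYAAAAoAAAAIAAAACAAAAABAAQAAAAAAAACAAATCwAAEwsAABAAAAAAAAAAlD0hAKhUMAC8b0YAzo1lAN2qiQDoxKwA8NvMAHh4eACIiIgAyNb0AKC37gB4kuIAVGzSADdGvgAjI6UAGQqHAHZniXeGZ3aId2VnaTaIh4dBATRWZWV2d2ZnZkM3V4d4ZpVVMlZ2ZnZ4iGeBRXZ3ZVd3ZohHd4Znd4dzAYJ3d2RXZnZ3ZneHeHh3AHR0WHdmZ2h2hmZ3eIdWMFl1eFd3d2dpZmd4d3ZmYDM3Z1Zod3doZldoZ3Z3d1VpFGiGWHd4R0V3eYaEeHhHdymIaEZUVlNXdnd1g4eGV3NmZkdmeHaHd2ZlVoR3ZXhVdmQnhmUyRnd3d3VmR2Z2N2dXUQECMJRmRXh2dVd3dGlmV2WYdVmUc2dnd2RYh2R3VUZkd2V4VoNHd3doVWZkQyNGlEZlRHd0N3d2dnd1V1R4h4aGd1SGAWd3dnhmZ2iWh3UiZneUdRl4d2dGZmZFmFd2dzN3c3UYd3Z3ZXZXdnZYdndVFJOFF3d2d2aIZlRWZWhndoB0cUh2dleHd3ZVQzNHZmdxVmB3N3ZZl1U1dmeGiHd2dEhwEWhlVnVmOHiHdWZVVlBXBJdmVmZGdAl4d3Zmd2dnBgISZll1V3cQV2iHZ2d0RRBYl0NnZnqHkIZndHhHdlWGZmZ1OGZ4d4BXZ2V3R2eHdXhmV0VUZmdAioZFZ2V3Zmd4Z1VoY4dmMwZ1N2RFd4ZoaGVHeHR3hnsxYmp4F3dnaGdDd1iDd3dmMZYVaBiHZ3ZnVJhHgnZ2ZUADVFgmdoZn"/>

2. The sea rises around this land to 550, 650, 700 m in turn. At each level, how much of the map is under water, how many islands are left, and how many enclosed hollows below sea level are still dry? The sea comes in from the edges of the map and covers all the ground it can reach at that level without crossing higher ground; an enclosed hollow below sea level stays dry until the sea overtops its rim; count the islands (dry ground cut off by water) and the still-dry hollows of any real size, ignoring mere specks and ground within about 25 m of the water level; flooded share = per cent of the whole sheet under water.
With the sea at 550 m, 15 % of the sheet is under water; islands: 0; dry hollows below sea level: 0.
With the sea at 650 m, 43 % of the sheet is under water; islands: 0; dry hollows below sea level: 0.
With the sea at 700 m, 55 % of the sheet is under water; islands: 0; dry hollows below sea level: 0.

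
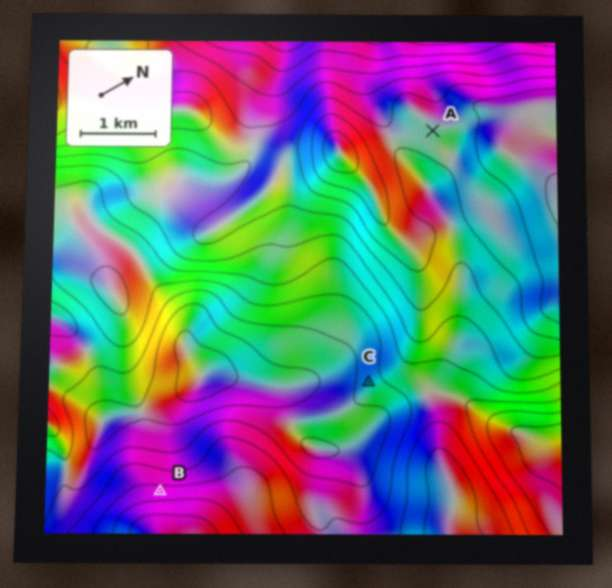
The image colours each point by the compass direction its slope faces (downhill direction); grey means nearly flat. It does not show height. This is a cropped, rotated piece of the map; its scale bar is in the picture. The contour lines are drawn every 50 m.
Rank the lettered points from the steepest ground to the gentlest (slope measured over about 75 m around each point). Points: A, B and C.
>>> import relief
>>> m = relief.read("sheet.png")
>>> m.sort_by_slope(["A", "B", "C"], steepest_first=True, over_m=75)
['B', 'C', 'A']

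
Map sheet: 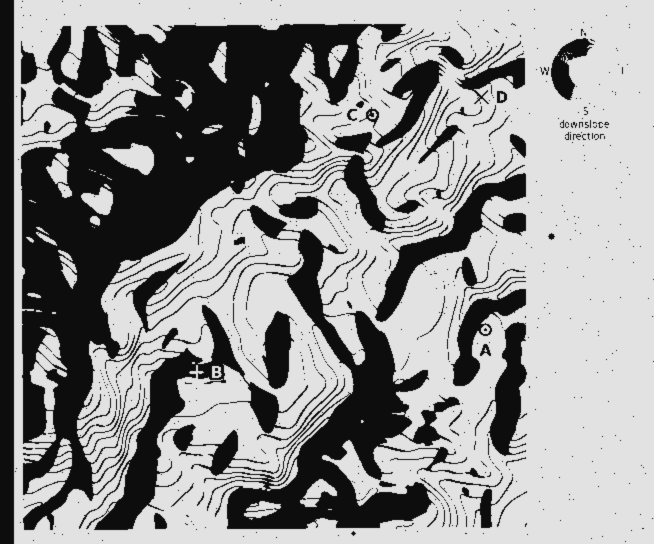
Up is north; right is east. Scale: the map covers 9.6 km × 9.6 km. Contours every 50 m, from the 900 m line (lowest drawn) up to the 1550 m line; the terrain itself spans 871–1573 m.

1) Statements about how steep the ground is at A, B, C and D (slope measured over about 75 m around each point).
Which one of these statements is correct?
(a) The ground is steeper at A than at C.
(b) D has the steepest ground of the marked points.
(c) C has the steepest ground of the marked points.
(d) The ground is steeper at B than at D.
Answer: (c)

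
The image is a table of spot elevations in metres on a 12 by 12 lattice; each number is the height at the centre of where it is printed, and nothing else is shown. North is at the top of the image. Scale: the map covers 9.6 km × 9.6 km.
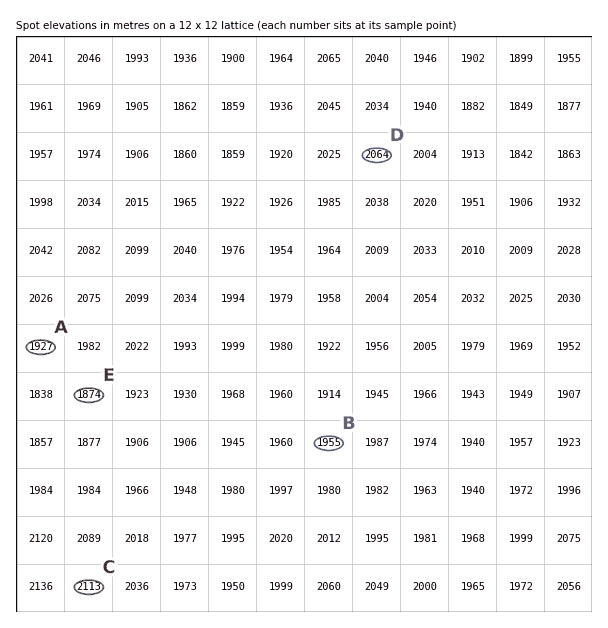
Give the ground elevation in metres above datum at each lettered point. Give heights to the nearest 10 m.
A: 1930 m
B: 1950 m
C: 2110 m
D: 2060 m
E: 1870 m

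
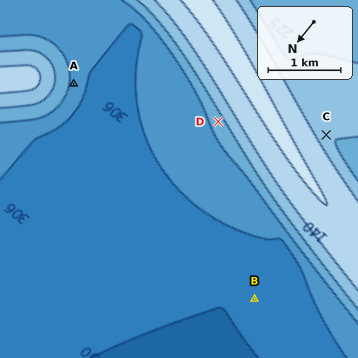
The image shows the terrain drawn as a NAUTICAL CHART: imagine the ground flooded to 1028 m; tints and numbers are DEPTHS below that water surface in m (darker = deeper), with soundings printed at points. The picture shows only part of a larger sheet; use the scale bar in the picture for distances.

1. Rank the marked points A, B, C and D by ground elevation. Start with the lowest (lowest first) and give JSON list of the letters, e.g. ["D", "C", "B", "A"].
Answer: ["B", "A", "D", "C"]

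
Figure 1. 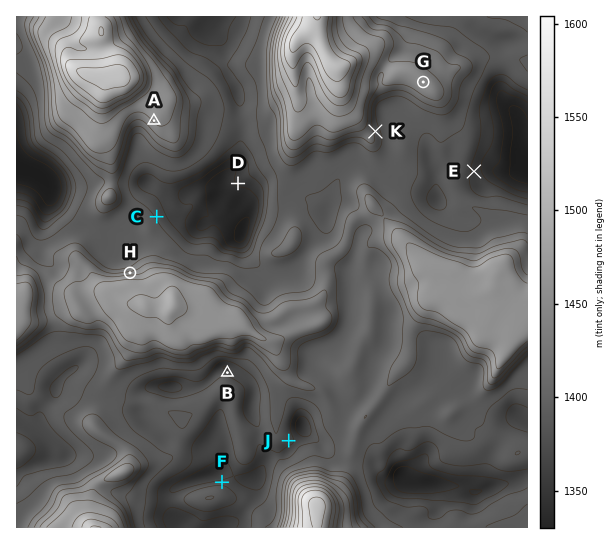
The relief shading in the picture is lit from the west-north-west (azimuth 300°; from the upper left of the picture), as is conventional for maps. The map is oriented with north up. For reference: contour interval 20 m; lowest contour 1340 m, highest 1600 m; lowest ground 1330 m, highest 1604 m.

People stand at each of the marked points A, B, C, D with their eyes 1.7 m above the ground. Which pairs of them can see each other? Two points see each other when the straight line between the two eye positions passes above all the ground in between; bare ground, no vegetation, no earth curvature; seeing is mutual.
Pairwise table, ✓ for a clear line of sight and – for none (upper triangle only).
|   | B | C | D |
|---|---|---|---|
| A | – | ✓ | – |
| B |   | – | – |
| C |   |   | ✓ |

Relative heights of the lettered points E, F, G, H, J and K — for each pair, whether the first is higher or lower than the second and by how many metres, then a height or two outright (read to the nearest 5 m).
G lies higher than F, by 115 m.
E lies lower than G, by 105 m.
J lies lower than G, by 95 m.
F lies lower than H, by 80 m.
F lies lower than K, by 70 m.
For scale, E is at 1395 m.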